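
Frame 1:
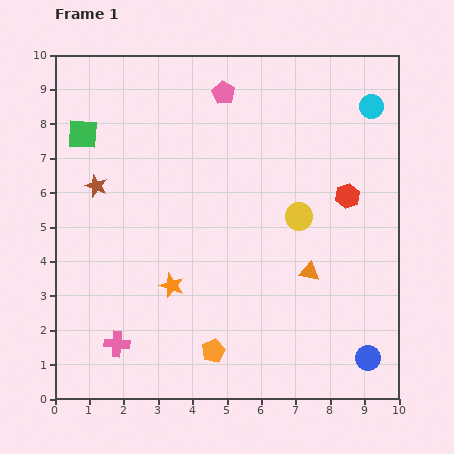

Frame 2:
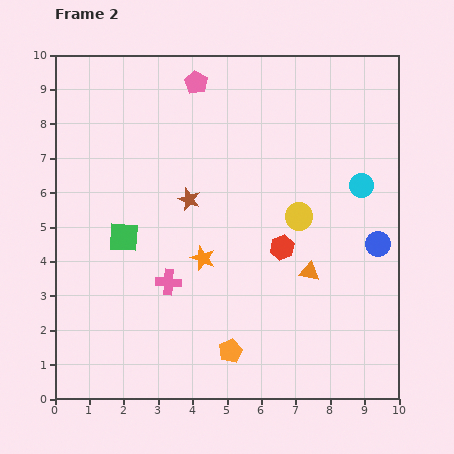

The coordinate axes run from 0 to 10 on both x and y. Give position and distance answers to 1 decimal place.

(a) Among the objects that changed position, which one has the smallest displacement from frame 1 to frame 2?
the orange pentagon

(moved 0.5)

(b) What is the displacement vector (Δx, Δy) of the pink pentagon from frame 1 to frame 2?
(-0.8, 0.3)

The pink pentagon was at (4.9, 8.9) in frame 1 and (4.1, 9.2) in frame 2.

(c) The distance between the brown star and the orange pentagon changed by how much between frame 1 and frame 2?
-1.3

Distance in frame 1: 5.9. Distance in frame 2: 4.6.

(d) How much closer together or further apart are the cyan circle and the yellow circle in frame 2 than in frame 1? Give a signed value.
-1.8

Distance in frame 1: 3.8. Distance in frame 2: 2.0.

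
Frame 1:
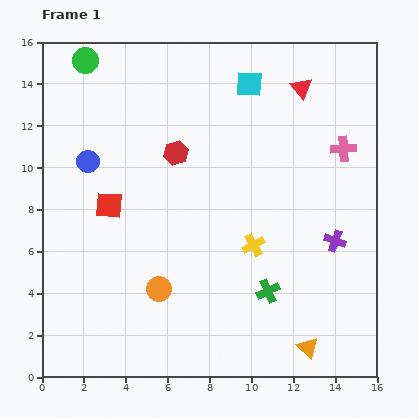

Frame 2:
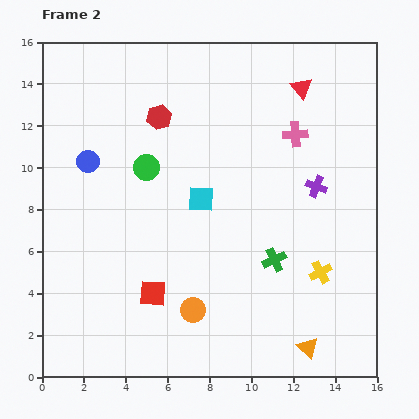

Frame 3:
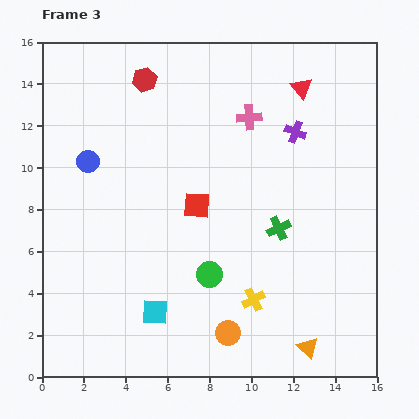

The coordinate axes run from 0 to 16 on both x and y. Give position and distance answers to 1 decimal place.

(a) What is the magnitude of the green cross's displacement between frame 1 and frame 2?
1.5

The green cross moved from (10.8, 4.1) to (11.1, 5.6), a distance of √(0.3² + 1.5²) ≈ 1.5.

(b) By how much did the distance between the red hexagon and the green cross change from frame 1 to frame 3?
+1.7

Distance in frame 1: 7.9. Distance in frame 3: 9.6.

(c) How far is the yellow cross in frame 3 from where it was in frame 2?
3.5

The yellow cross moved from (13.3, 5.0) to (10.1, 3.7), a distance of √(3.2² + 1.3²) ≈ 3.5.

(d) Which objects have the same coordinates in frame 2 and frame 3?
the orange triangle, the blue circle, the red triangle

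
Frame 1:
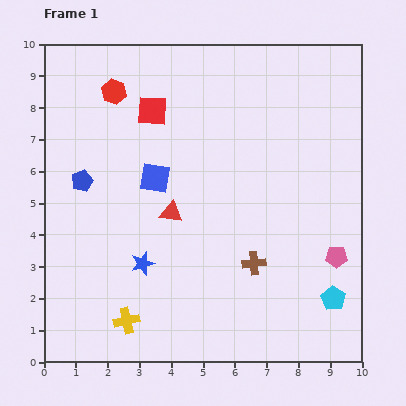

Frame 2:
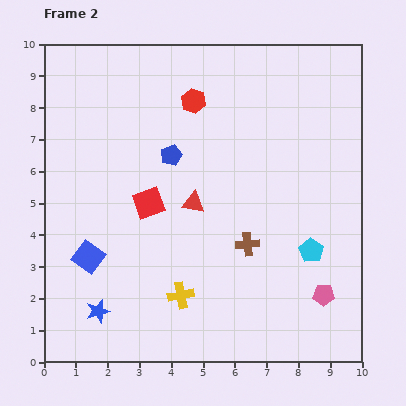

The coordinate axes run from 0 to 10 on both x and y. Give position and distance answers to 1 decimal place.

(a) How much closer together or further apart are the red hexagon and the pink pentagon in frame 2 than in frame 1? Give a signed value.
-1.4

Distance in frame 1: 8.7. Distance in frame 2: 7.3.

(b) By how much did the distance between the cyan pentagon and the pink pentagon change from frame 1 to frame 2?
+0.2

Distance in frame 1: 1.3. Distance in frame 2: 1.5.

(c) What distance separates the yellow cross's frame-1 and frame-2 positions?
1.9

The yellow cross moved from (2.6, 1.3) to (4.3, 2.1), a distance of √(1.7² + 0.8²) ≈ 1.9.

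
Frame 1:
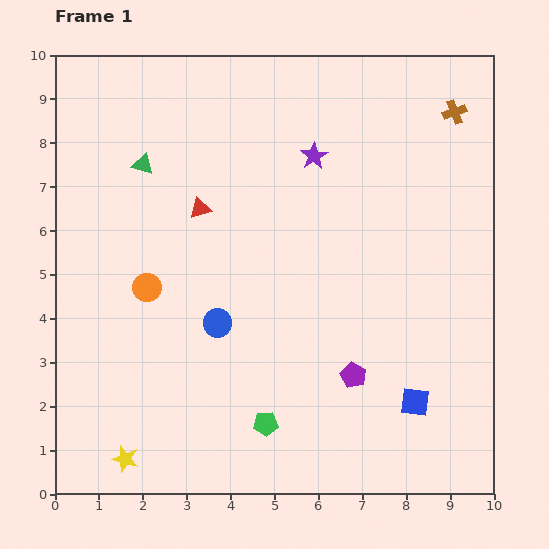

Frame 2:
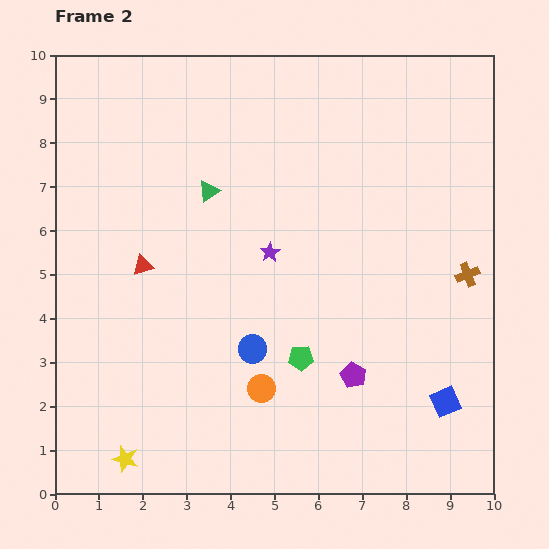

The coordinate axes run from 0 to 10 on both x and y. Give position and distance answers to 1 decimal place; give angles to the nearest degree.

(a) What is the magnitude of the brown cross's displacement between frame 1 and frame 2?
3.7

The brown cross moved from (9.1, 8.7) to (9.4, 5.0), a distance of √(0.3² + 3.7²) ≈ 3.7.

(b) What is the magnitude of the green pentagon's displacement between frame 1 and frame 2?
1.7

The green pentagon moved from (4.8, 1.6) to (5.6, 3.1), a distance of √(0.8² + 1.5²) ≈ 1.7.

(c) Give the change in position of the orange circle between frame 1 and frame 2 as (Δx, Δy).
(2.6, -2.3)

The orange circle was at (2.1, 4.7) in frame 1 and (4.7, 2.4) in frame 2.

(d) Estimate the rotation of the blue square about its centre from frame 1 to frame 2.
32° counter-clockwise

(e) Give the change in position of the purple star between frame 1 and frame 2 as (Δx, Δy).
(-1.0, -2.2)

The purple star was at (5.9, 7.7) in frame 1 and (4.9, 5.5) in frame 2.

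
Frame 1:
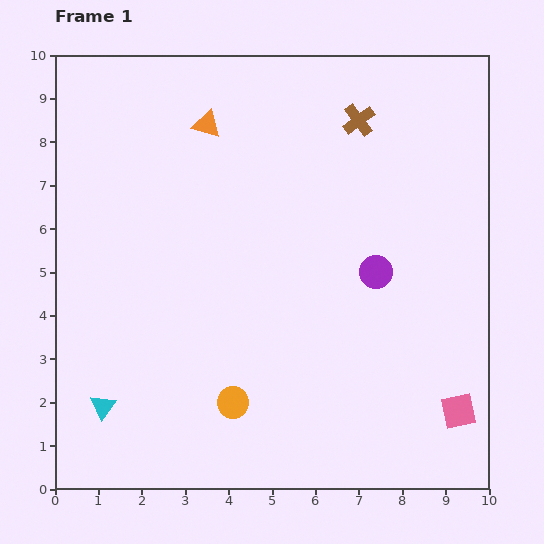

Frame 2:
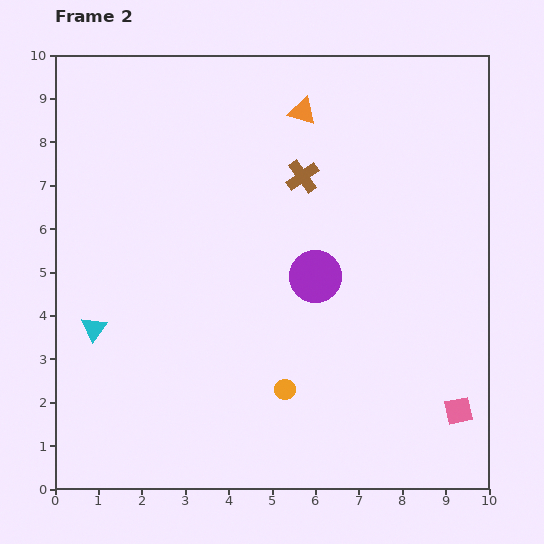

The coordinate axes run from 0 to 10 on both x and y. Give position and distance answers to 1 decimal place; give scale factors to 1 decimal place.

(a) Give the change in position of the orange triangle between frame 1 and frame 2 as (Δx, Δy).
(2.2, 0.3)

The orange triangle was at (3.5, 8.4) in frame 1 and (5.7, 8.7) in frame 2.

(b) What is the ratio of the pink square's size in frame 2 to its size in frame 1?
0.8×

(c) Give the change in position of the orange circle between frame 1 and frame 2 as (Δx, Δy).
(1.2, 0.3)

The orange circle was at (4.1, 2.0) in frame 1 and (5.3, 2.3) in frame 2.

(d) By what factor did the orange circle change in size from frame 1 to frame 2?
0.6×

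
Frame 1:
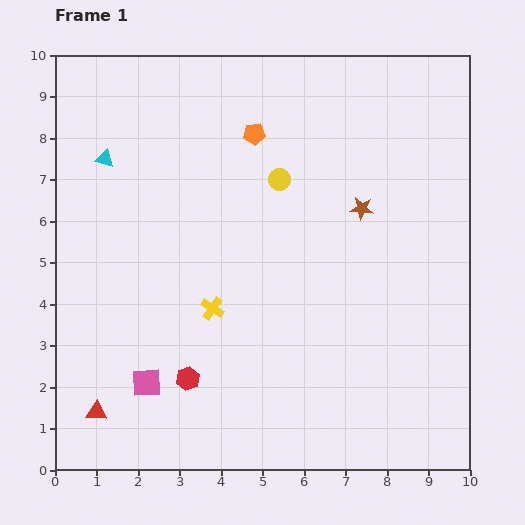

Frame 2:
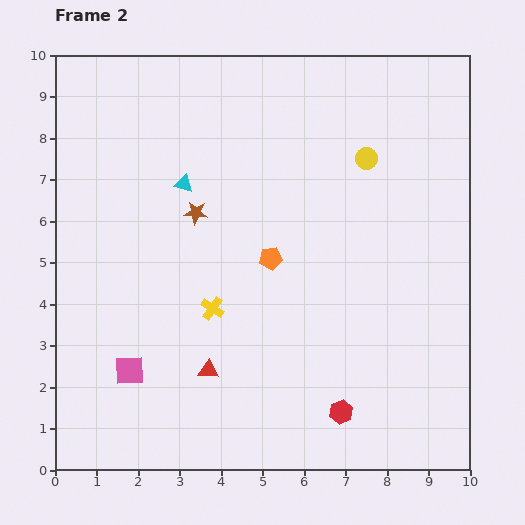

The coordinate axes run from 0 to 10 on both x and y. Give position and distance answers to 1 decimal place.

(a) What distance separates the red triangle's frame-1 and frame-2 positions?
2.9

The red triangle moved from (1.0, 1.4) to (3.7, 2.4), a distance of √(2.7² + 1.0²) ≈ 2.9.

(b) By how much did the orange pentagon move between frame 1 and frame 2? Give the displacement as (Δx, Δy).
(0.4, -3.0)

The orange pentagon was at (4.8, 8.1) in frame 1 and (5.2, 5.1) in frame 2.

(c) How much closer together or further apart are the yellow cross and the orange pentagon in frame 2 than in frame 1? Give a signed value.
-2.5

Distance in frame 1: 4.3. Distance in frame 2: 1.8.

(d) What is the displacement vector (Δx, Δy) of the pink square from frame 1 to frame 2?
(-0.4, 0.3)

The pink square was at (2.2, 2.1) in frame 1 and (1.8, 2.4) in frame 2.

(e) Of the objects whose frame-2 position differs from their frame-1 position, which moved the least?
the pink square

(moved 0.5)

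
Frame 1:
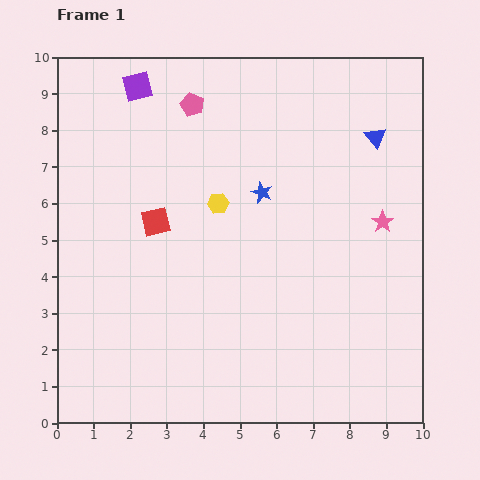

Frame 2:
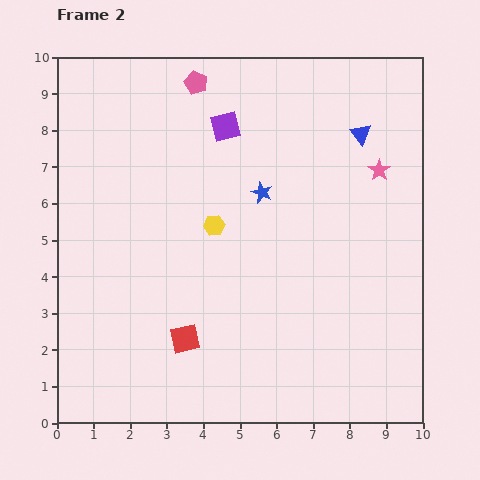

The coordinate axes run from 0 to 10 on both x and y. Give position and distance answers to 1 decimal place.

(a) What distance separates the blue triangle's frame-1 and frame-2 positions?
0.4

The blue triangle moved from (8.7, 7.8) to (8.3, 7.9), a distance of √(0.4² + 0.1²) ≈ 0.4.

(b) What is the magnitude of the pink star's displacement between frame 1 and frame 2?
1.4

The pink star moved from (8.9, 5.5) to (8.8, 6.9), a distance of √(0.1² + 1.4²) ≈ 1.4.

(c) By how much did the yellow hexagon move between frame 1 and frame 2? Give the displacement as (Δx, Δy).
(-0.1, -0.6)

The yellow hexagon was at (4.4, 6.0) in frame 1 and (4.3, 5.4) in frame 2.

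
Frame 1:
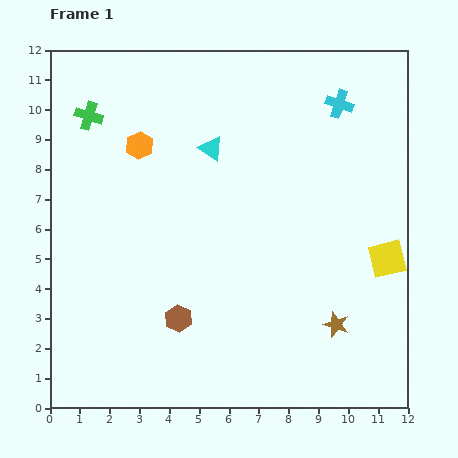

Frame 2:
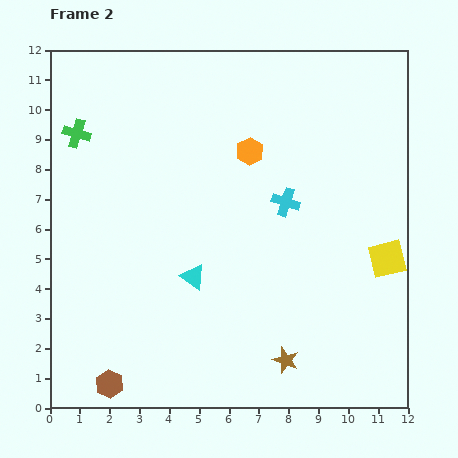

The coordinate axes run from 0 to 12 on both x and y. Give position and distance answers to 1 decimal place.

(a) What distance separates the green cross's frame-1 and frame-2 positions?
0.7

The green cross moved from (1.3, 9.8) to (0.9, 9.2), a distance of √(0.4² + 0.6²) ≈ 0.7.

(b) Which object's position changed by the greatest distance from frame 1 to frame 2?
the cyan triangle

(moved 4.3; next 3.8)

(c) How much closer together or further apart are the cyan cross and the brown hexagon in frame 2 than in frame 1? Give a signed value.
-0.5

Distance in frame 1: 9.0. Distance in frame 2: 8.5.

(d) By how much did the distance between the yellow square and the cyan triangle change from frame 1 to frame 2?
-0.5

Distance in frame 1: 7.0. Distance in frame 2: 6.5.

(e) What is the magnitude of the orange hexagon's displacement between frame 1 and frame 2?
3.7

The orange hexagon moved from (3.0, 8.8) to (6.7, 8.6), a distance of √(3.7² + 0.2²) ≈ 3.7.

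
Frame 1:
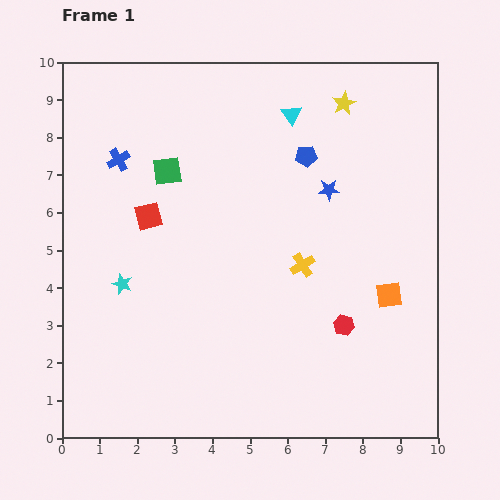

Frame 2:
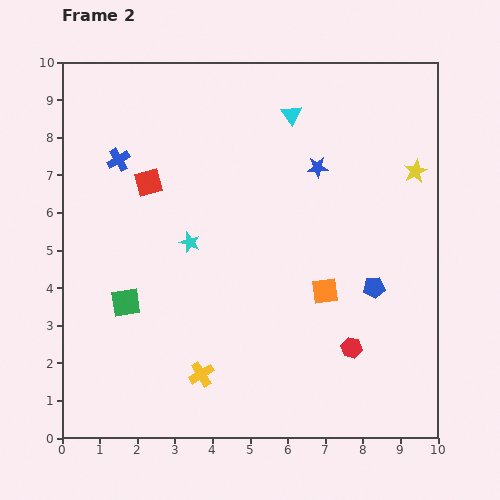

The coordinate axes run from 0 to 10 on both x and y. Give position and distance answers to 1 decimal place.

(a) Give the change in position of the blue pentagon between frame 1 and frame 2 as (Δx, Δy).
(1.8, -3.5)

The blue pentagon was at (6.5, 7.5) in frame 1 and (8.3, 4.0) in frame 2.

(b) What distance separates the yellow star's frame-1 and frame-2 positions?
2.6

The yellow star moved from (7.5, 8.9) to (9.4, 7.1), a distance of √(1.9² + 1.8²) ≈ 2.6.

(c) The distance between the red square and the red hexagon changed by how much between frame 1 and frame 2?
+1.0

Distance in frame 1: 6.0. Distance in frame 2: 7.0.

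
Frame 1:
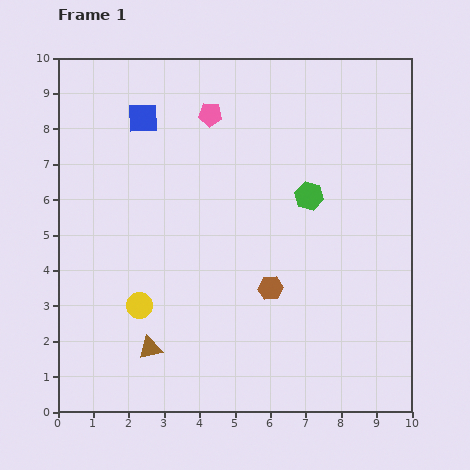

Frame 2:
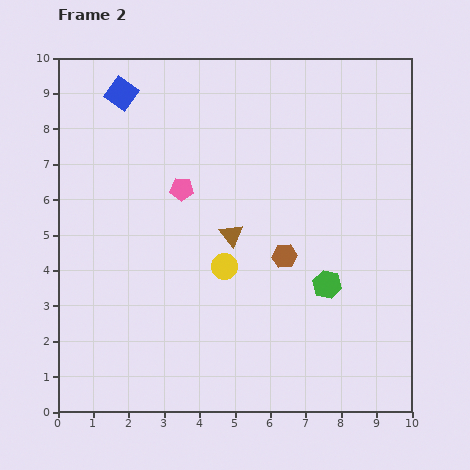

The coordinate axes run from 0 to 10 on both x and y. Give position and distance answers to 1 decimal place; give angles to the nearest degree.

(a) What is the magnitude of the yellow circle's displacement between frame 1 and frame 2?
2.6

The yellow circle moved from (2.3, 3.0) to (4.7, 4.1), a distance of √(2.4² + 1.1²) ≈ 2.6.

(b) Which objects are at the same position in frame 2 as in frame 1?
none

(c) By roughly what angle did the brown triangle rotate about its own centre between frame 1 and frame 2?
52° counter-clockwise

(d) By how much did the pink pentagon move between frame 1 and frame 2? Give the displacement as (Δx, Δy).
(-0.8, -2.1)

The pink pentagon was at (4.3, 8.4) in frame 1 and (3.5, 6.3) in frame 2.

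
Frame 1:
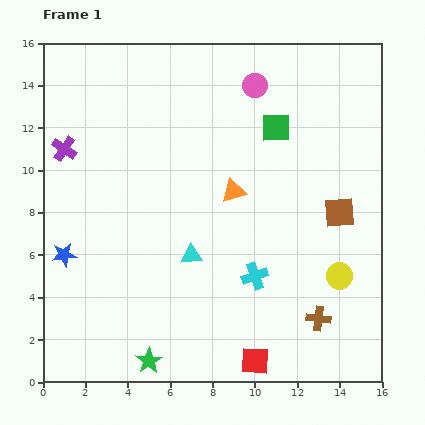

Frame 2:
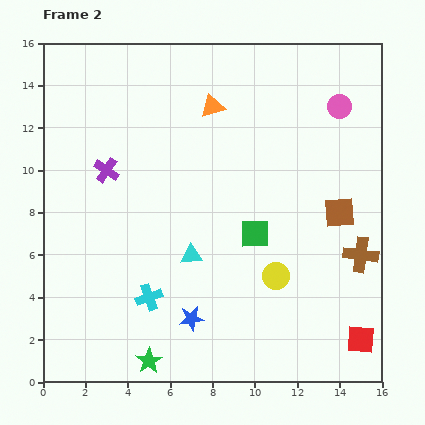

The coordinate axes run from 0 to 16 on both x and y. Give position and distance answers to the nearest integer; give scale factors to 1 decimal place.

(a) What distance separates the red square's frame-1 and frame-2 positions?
5

The red square moved from (10, 1) to (15, 2), a distance of √(5² + 1²) ≈ 5.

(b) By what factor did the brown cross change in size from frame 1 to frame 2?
1.4×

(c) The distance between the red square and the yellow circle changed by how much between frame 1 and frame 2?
-1

Distance in frame 1: 6. Distance in frame 2: 5.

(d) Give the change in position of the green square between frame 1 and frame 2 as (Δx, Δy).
(-1, -5)

The green square was at (11, 12) in frame 1 and (10, 7) in frame 2.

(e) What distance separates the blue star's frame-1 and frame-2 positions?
7

The blue star moved from (1, 6) to (7, 3), a distance of √(6² + 3²) ≈ 7.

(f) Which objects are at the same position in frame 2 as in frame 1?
the green star, the cyan triangle, the brown square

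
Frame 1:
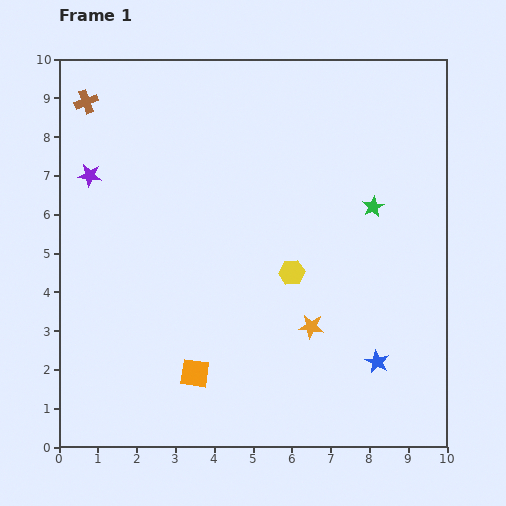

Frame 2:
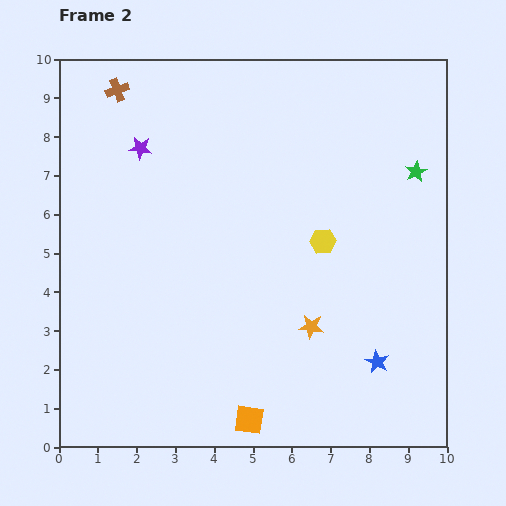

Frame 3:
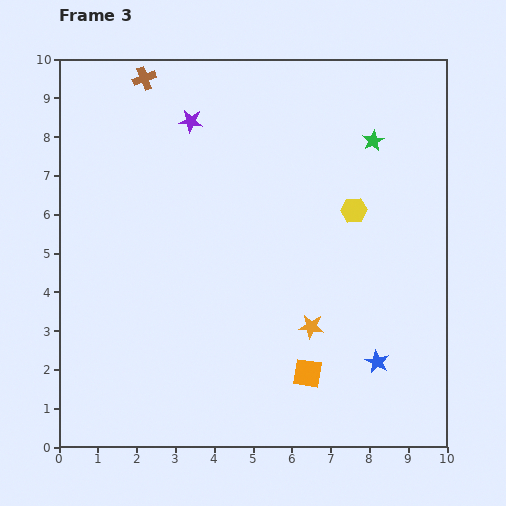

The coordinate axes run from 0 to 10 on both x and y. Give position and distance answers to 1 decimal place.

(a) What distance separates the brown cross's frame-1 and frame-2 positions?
0.9

The brown cross moved from (0.7, 8.9) to (1.5, 9.2), a distance of √(0.8² + 0.3²) ≈ 0.9.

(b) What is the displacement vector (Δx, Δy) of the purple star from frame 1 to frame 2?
(1.3, 0.7)

The purple star was at (0.8, 7.0) in frame 1 and (2.1, 7.7) in frame 2.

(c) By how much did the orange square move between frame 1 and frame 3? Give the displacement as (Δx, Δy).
(2.9, 0.0)

The orange square was at (3.5, 1.9) in frame 1 and (6.4, 1.9) in frame 3.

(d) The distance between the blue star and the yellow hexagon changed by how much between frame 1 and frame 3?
+0.7

Distance in frame 1: 3.2. Distance in frame 3: 3.9.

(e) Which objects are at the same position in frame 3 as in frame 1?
the orange star, the blue star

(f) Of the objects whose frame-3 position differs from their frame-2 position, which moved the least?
the brown cross

(moved 0.8)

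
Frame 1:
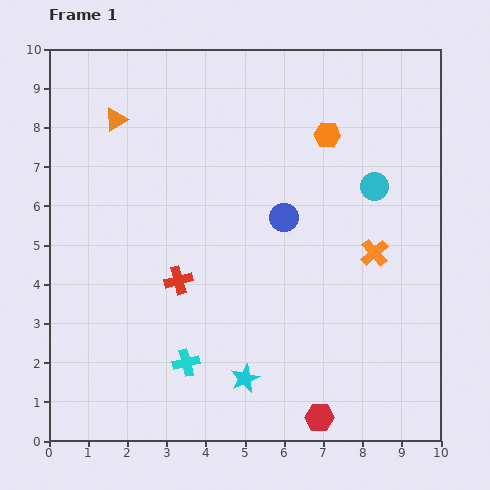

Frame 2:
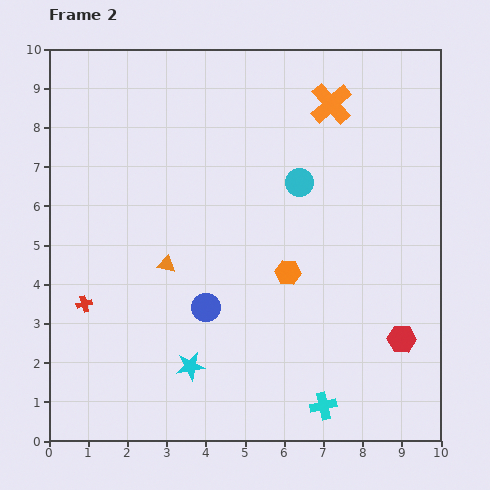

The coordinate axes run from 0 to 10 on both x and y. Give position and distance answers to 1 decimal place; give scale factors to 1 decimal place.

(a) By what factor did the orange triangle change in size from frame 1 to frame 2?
0.7×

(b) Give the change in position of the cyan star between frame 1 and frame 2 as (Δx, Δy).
(-1.4, 0.3)

The cyan star was at (5.0, 1.6) in frame 1 and (3.6, 1.9) in frame 2.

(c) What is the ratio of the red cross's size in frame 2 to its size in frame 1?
0.6×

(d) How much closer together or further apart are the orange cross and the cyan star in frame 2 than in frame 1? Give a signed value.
+3.0

Distance in frame 1: 4.6. Distance in frame 2: 7.6.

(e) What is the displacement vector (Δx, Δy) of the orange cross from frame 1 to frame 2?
(-1.1, 3.8)

The orange cross was at (8.3, 4.8) in frame 1 and (7.2, 8.6) in frame 2.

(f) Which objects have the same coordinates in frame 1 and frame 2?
none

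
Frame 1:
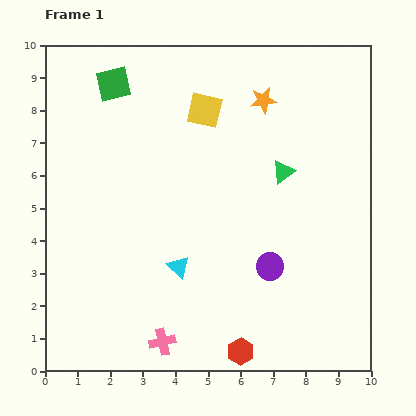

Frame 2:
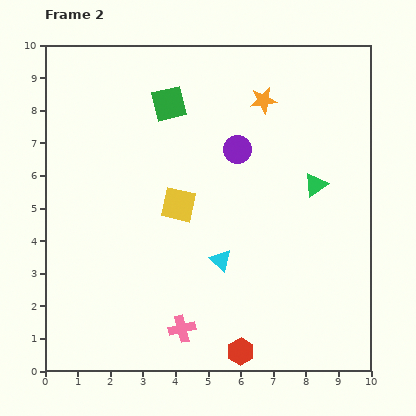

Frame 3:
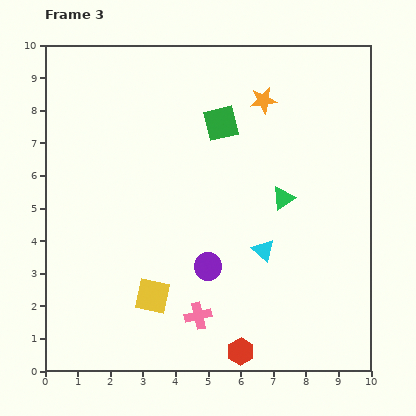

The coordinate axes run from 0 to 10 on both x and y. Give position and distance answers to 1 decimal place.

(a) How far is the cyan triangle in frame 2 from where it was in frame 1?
1.3

The cyan triangle moved from (4.1, 3.2) to (5.4, 3.4), a distance of √(1.3² + 0.2²) ≈ 1.3.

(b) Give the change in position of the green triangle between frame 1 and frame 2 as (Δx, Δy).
(1.0, -0.4)

The green triangle was at (7.3, 6.1) in frame 1 and (8.3, 5.7) in frame 2.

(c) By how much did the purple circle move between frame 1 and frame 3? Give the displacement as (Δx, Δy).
(-1.9, 0.0)

The purple circle was at (6.9, 3.2) in frame 1 and (5.0, 3.2) in frame 3.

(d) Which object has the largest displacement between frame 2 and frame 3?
the purple circle

(moved 3.7; next 2.9)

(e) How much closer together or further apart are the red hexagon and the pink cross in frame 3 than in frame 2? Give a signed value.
-0.2

Distance in frame 2: 1.9. Distance in frame 3: 1.7.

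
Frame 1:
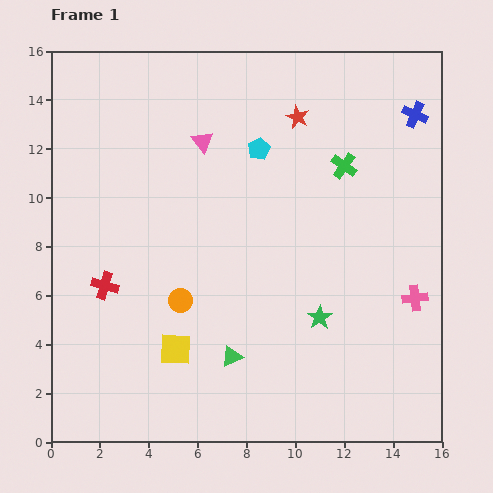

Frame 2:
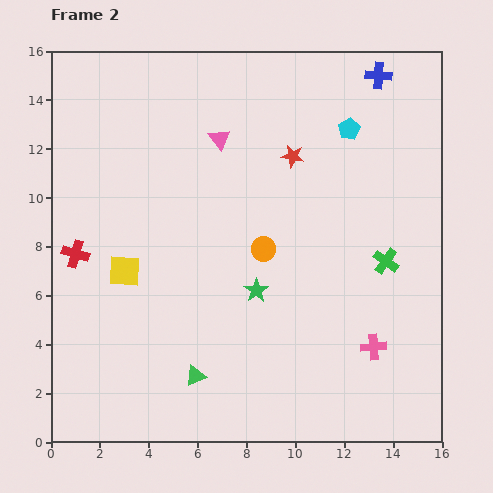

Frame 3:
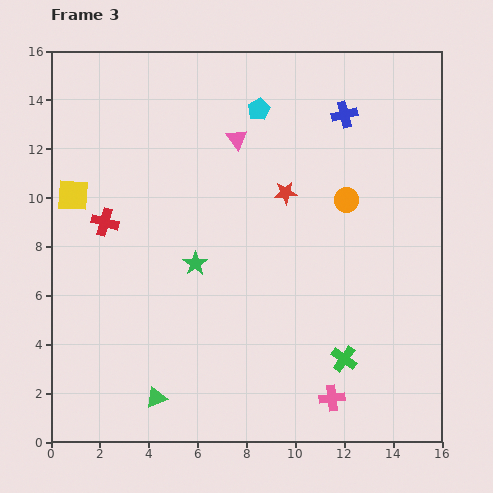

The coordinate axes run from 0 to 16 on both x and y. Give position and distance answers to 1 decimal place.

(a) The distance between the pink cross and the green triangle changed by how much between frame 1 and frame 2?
-0.5

Distance in frame 1: 7.9. Distance in frame 2: 7.4.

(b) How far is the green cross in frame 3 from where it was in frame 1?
7.9

The green cross moved from (12.0, 11.3) to (12.0, 3.4), a distance of √(0.0² + 7.9²) ≈ 7.9.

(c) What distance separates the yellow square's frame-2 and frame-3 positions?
3.7

The yellow square moved from (3.0, 7.0) to (0.9, 10.1), a distance of √(2.1² + 3.1²) ≈ 3.7.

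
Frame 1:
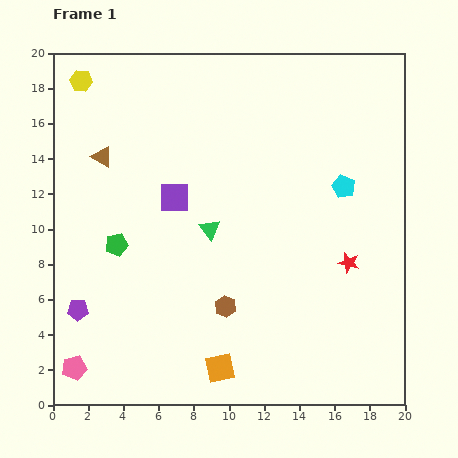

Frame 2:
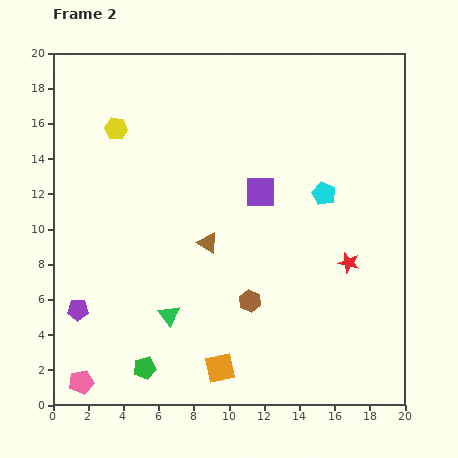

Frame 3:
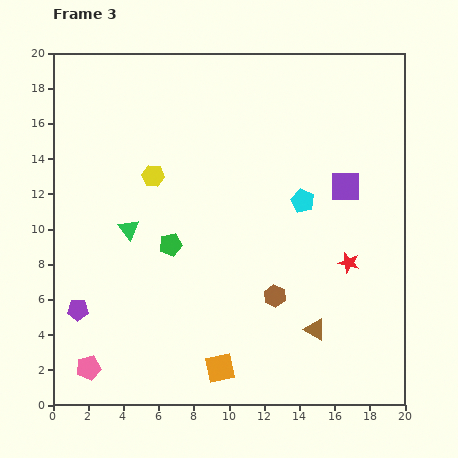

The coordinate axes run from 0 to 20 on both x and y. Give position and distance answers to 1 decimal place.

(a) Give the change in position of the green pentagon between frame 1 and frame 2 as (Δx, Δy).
(1.6, -7.0)

The green pentagon was at (3.6, 9.1) in frame 1 and (5.2, 2.1) in frame 2.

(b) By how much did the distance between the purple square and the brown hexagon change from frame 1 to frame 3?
+0.6

Distance in frame 1: 6.8. Distance in frame 3: 7.4.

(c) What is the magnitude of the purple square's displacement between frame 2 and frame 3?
4.8

The purple square moved from (11.8, 12.1) to (16.6, 12.4), a distance of √(4.8² + 0.3²) ≈ 4.8.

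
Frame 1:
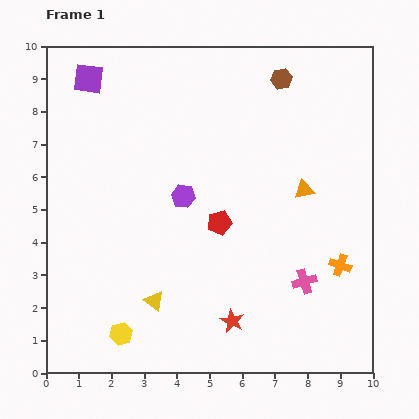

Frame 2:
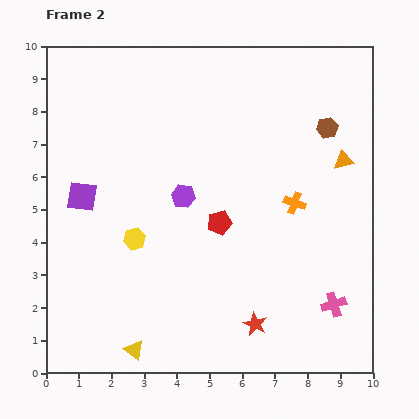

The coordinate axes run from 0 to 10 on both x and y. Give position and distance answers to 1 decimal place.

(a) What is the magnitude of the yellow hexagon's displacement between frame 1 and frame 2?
2.9

The yellow hexagon moved from (2.3, 1.2) to (2.7, 4.1), a distance of √(0.4² + 2.9²) ≈ 2.9.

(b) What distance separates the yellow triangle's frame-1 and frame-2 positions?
1.6

The yellow triangle moved from (3.3, 2.2) to (2.7, 0.7), a distance of √(0.6² + 1.5²) ≈ 1.6.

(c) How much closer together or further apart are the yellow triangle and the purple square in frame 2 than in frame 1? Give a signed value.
-2.1

Distance in frame 1: 7.1. Distance in frame 2: 5.0.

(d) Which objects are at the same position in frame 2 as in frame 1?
the purple hexagon, the red pentagon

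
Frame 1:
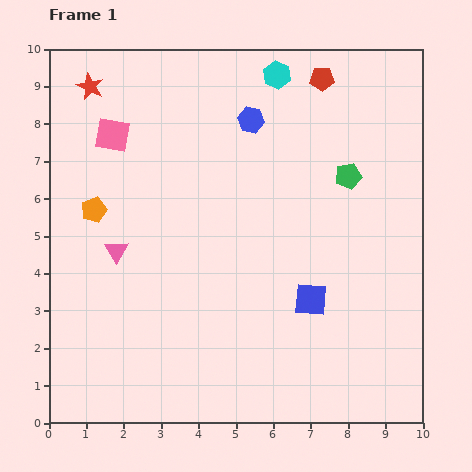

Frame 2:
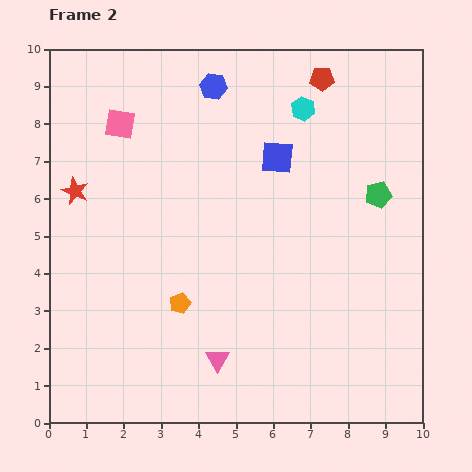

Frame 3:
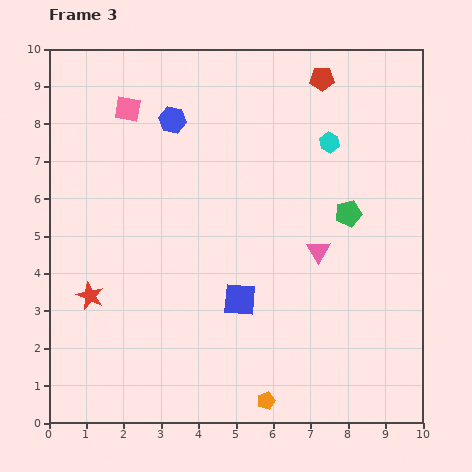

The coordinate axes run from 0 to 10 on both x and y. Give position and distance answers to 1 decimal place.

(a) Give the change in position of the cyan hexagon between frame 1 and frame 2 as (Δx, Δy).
(0.7, -0.9)

The cyan hexagon was at (6.1, 9.3) in frame 1 and (6.8, 8.4) in frame 2.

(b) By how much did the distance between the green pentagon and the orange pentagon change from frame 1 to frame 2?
-0.9

Distance in frame 1: 6.9. Distance in frame 2: 6.0.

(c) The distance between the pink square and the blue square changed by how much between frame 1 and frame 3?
-1.0

Distance in frame 1: 6.9. Distance in frame 3: 5.9.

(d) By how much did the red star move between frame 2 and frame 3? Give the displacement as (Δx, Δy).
(0.4, -2.8)

The red star was at (0.7, 6.2) in frame 2 and (1.1, 3.4) in frame 3.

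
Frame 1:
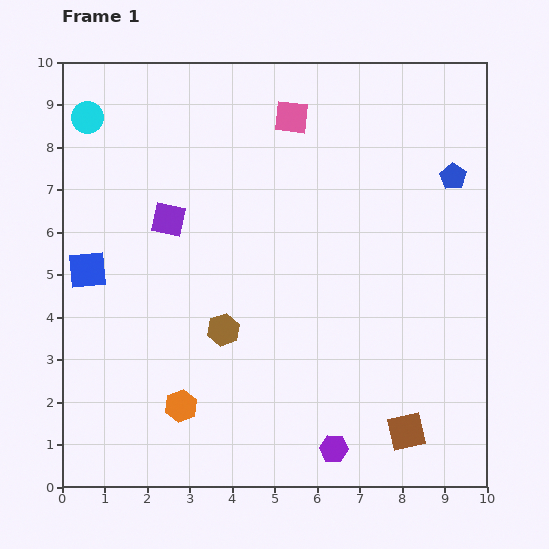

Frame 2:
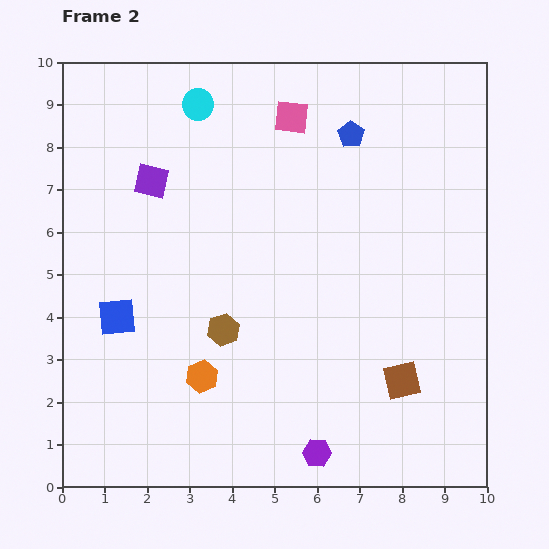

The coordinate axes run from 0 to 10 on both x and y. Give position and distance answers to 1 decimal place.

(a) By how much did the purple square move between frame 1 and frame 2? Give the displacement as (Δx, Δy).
(-0.4, 0.9)

The purple square was at (2.5, 6.3) in frame 1 and (2.1, 7.2) in frame 2.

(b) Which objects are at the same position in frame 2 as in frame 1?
the pink square, the brown hexagon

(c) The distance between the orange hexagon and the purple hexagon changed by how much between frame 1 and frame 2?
-0.5

Distance in frame 1: 3.7. Distance in frame 2: 3.2.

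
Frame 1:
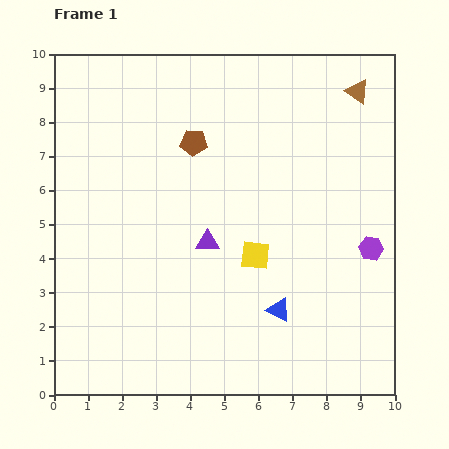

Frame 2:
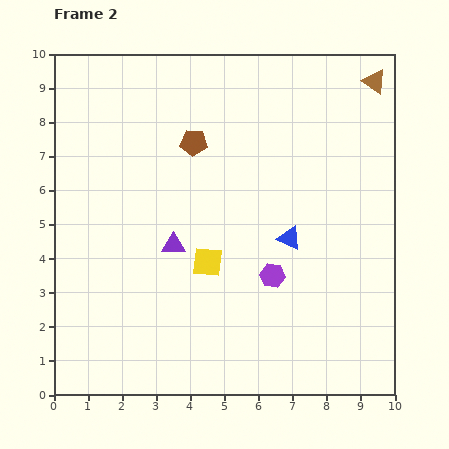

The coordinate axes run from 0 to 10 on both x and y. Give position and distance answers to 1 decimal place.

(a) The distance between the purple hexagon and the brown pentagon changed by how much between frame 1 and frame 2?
-1.6

Distance in frame 1: 6.1. Distance in frame 2: 4.5.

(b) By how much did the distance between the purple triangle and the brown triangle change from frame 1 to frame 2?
+1.4

Distance in frame 1: 6.2. Distance in frame 2: 7.6.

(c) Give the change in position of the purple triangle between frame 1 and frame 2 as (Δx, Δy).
(-1.0, -0.1)

The purple triangle was at (4.5, 4.5) in frame 1 and (3.5, 4.4) in frame 2.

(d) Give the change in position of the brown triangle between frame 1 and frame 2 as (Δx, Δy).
(0.5, 0.3)

The brown triangle was at (8.9, 8.9) in frame 1 and (9.4, 9.2) in frame 2.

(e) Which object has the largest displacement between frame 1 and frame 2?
the purple hexagon

(moved 3.0; next 2.1)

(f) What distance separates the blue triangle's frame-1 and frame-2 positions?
2.1

The blue triangle moved from (6.6, 2.5) to (6.9, 4.6), a distance of √(0.3² + 2.1²) ≈ 2.1.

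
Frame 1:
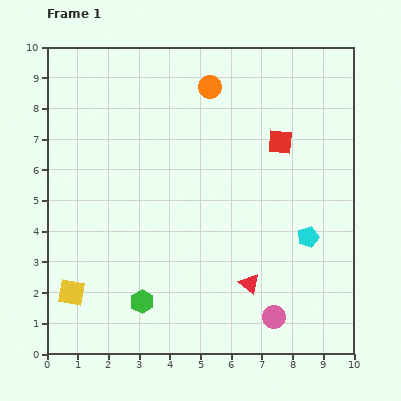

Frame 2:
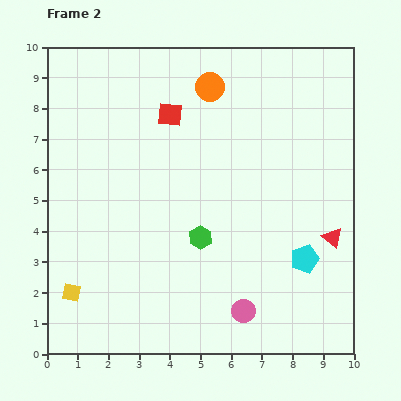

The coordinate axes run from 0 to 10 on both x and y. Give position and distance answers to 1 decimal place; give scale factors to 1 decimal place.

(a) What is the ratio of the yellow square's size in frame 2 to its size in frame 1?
0.7×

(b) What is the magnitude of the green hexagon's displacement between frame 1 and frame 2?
2.8

The green hexagon moved from (3.1, 1.7) to (5.0, 3.8), a distance of √(1.9² + 2.1²) ≈ 2.8.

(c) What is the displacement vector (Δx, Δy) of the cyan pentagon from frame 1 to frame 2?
(-0.1, -0.7)

The cyan pentagon was at (8.5, 3.8) in frame 1 and (8.4, 3.1) in frame 2.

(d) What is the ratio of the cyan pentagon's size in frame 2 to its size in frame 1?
1.4×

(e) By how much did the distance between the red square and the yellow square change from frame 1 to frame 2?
-1.8

Distance in frame 1: 8.4. Distance in frame 2: 6.6.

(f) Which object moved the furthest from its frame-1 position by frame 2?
the red square

(moved 3.7; next 3.1)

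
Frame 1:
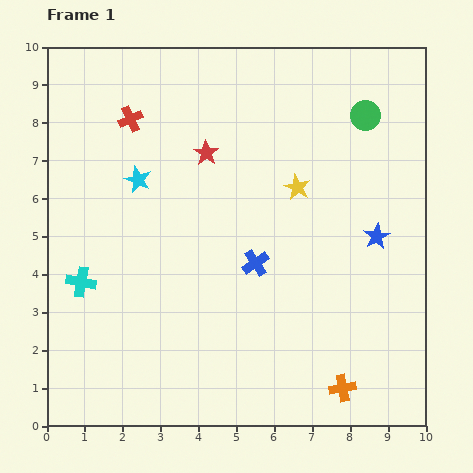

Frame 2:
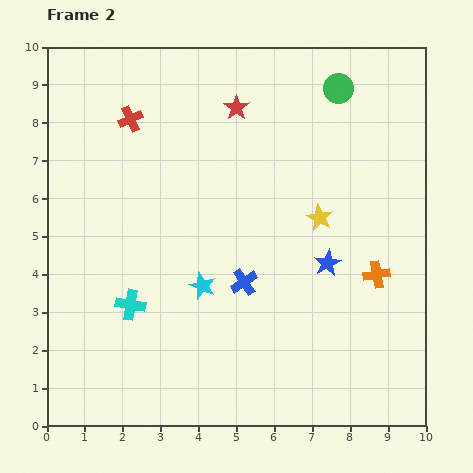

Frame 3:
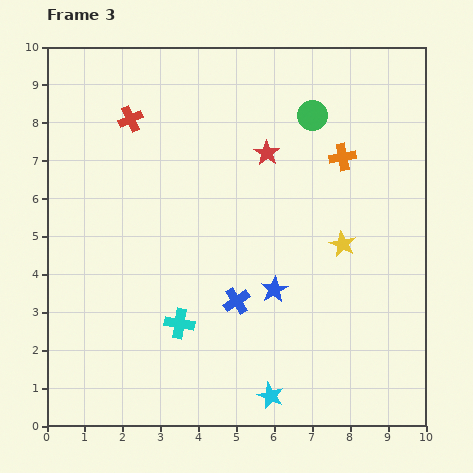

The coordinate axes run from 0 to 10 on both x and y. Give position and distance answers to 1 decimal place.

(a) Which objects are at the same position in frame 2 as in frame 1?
the red cross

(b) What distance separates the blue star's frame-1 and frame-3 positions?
3.0

The blue star moved from (8.7, 5.0) to (6.0, 3.6), a distance of √(2.7² + 1.4²) ≈ 3.0.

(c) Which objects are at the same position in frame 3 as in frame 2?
the red cross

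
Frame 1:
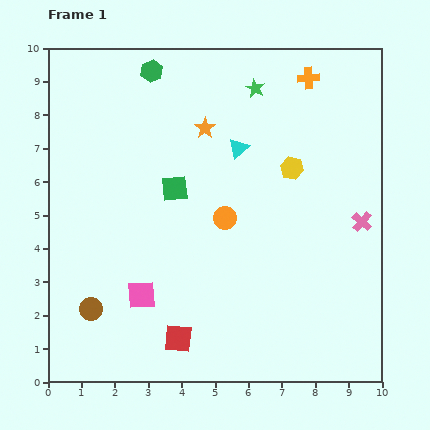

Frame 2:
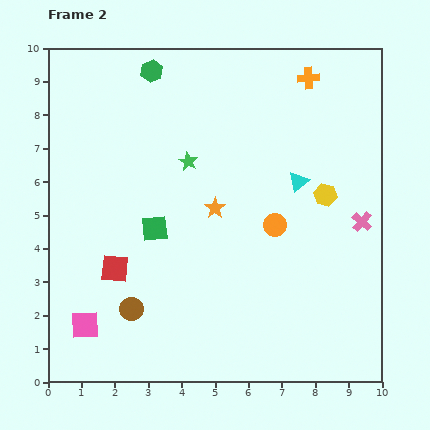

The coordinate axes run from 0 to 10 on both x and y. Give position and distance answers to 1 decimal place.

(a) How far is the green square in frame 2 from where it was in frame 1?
1.3

The green square moved from (3.8, 5.8) to (3.2, 4.6), a distance of √(0.6² + 1.2²) ≈ 1.3.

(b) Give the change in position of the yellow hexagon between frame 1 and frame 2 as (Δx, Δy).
(1.0, -0.8)

The yellow hexagon was at (7.3, 6.4) in frame 1 and (8.3, 5.6) in frame 2.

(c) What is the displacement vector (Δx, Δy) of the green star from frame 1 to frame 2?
(-2.0, -2.2)

The green star was at (6.2, 8.8) in frame 1 and (4.2, 6.6) in frame 2.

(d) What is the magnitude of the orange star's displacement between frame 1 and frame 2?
2.4

The orange star moved from (4.7, 7.6) to (5.0, 5.2), a distance of √(0.3² + 2.4²) ≈ 2.4.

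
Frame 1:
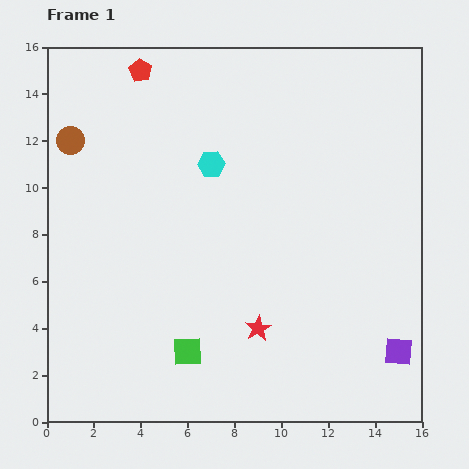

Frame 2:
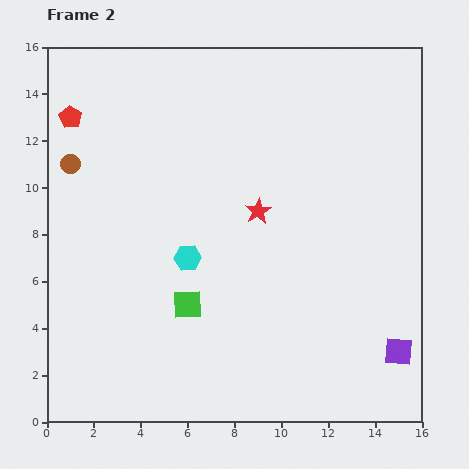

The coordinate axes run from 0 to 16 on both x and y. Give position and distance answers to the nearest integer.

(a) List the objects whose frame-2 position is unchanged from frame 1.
the purple square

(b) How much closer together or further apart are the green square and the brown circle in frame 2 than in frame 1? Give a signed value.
-2

Distance in frame 1: 10. Distance in frame 2: 8.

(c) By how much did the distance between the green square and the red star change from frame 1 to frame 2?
+2

Distance in frame 1: 3. Distance in frame 2: 5.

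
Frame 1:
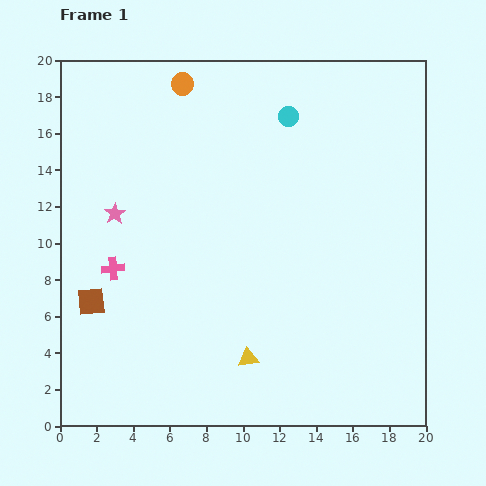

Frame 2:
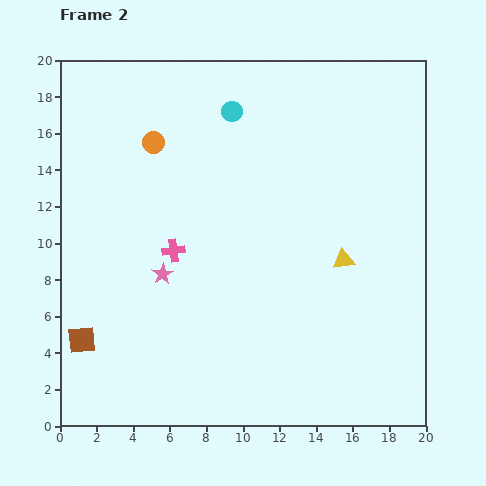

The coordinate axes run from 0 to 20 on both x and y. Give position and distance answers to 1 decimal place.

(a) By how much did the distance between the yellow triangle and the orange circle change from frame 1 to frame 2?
-3.2

Distance in frame 1: 15.4. Distance in frame 2: 12.2.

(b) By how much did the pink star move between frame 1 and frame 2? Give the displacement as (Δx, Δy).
(2.6, -3.3)

The pink star was at (3.0, 11.6) in frame 1 and (5.6, 8.3) in frame 2.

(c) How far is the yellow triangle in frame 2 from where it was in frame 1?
7.5

The yellow triangle moved from (10.3, 3.7) to (15.5, 9.1), a distance of √(5.2² + 5.4²) ≈ 7.5.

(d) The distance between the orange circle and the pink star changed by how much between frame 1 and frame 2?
-0.8

Distance in frame 1: 8.0. Distance in frame 2: 7.2.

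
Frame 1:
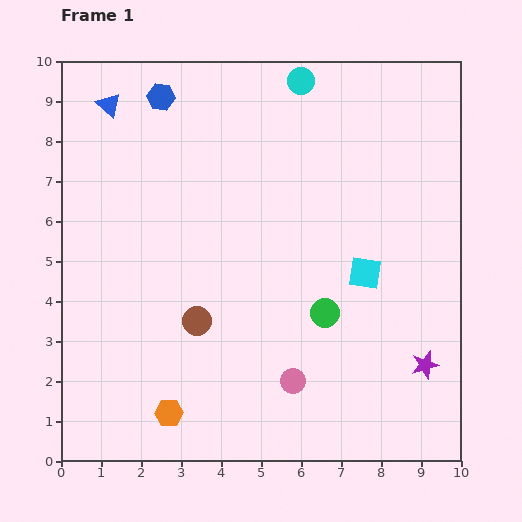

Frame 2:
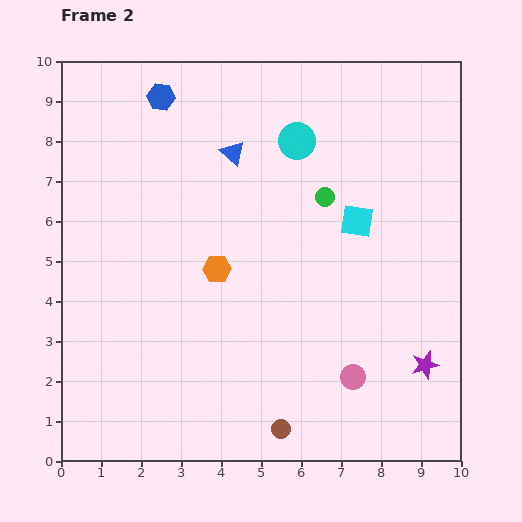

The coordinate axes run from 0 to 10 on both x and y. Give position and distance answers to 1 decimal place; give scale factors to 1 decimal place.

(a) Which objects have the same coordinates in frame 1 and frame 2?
the blue hexagon, the purple star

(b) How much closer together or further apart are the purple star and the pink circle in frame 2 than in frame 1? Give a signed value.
-1.5

Distance in frame 1: 3.3. Distance in frame 2: 1.8.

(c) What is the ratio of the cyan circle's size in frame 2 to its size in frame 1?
1.4×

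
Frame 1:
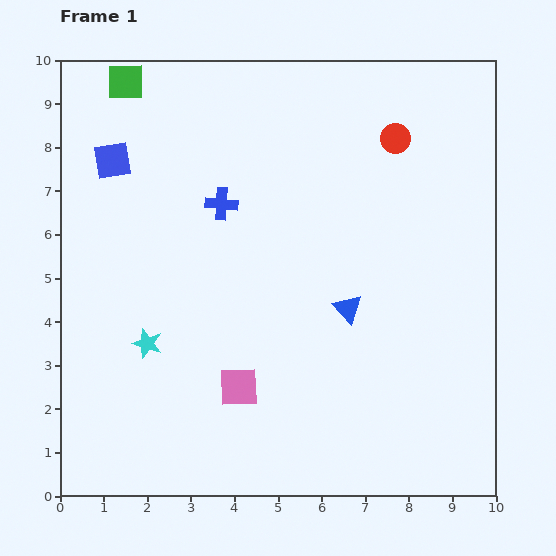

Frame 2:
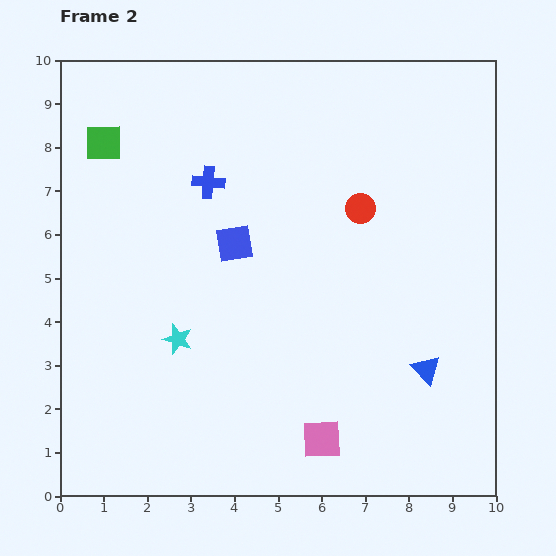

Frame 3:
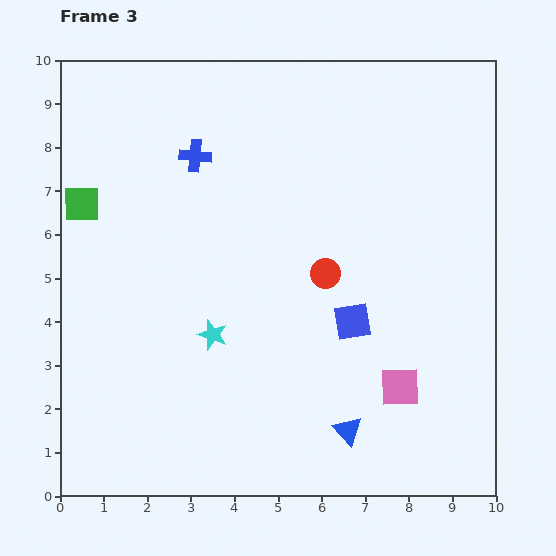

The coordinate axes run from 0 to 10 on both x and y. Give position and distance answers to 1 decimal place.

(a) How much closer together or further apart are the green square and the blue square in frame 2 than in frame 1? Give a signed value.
+2.0

Distance in frame 1: 1.8. Distance in frame 2: 3.8.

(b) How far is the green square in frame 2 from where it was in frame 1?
1.5

The green square moved from (1.5, 9.5) to (1.0, 8.1), a distance of √(0.5² + 1.4²) ≈ 1.5.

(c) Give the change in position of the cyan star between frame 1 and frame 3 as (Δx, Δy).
(1.5, 0.2)

The cyan star was at (2.0, 3.5) in frame 1 and (3.5, 3.7) in frame 3.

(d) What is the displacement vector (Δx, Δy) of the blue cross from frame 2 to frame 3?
(-0.3, 0.6)

The blue cross was at (3.4, 7.2) in frame 2 and (3.1, 7.8) in frame 3.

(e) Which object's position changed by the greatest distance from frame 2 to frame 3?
the blue square

(moved 3.2; next 2.3)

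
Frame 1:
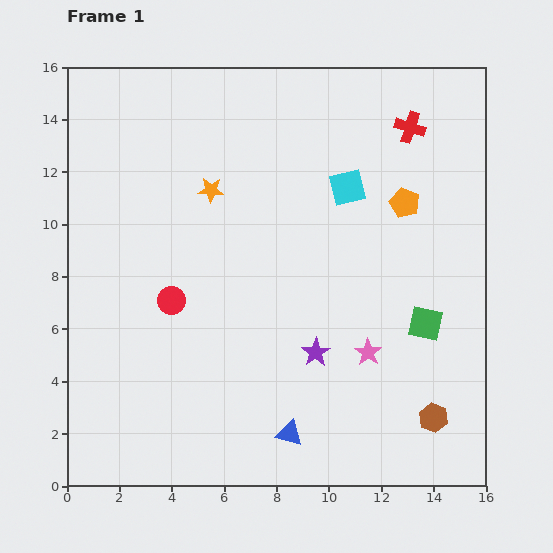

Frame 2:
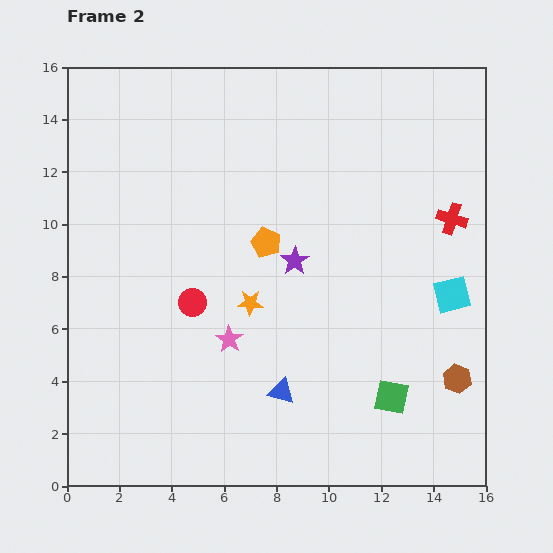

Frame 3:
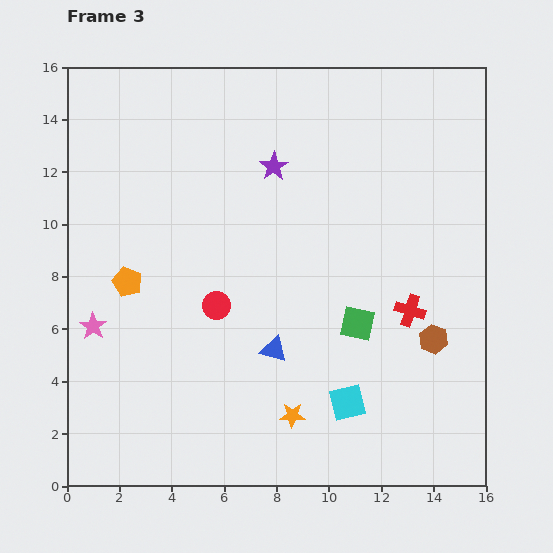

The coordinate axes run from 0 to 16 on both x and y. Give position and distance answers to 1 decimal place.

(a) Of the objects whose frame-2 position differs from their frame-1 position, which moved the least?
the red circle

(moved 0.8)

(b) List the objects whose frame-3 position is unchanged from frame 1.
none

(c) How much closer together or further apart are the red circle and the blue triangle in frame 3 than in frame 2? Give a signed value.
-2.0

Distance in frame 2: 4.8. Distance in frame 3: 2.8.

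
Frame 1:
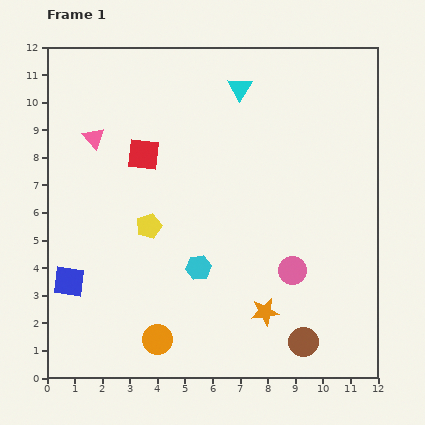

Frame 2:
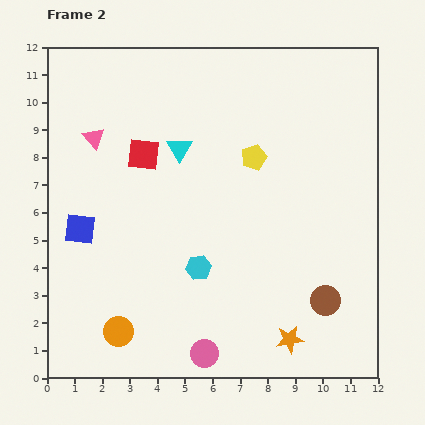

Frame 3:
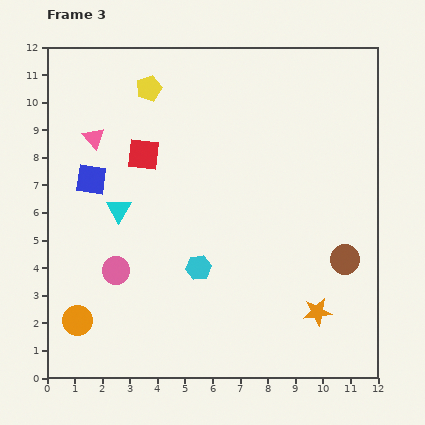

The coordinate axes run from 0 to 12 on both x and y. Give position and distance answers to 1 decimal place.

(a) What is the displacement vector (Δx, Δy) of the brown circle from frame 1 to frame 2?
(0.8, 1.5)

The brown circle was at (9.3, 1.3) in frame 1 and (10.1, 2.8) in frame 2.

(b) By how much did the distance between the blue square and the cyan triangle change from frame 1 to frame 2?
-4.8

Distance in frame 1: 9.4. Distance in frame 2: 4.6.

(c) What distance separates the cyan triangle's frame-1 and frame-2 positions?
3.1

The cyan triangle moved from (7.0, 10.5) to (4.8, 8.3), a distance of √(2.2² + 2.2²) ≈ 3.1.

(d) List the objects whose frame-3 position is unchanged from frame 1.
the red square, the cyan hexagon, the pink triangle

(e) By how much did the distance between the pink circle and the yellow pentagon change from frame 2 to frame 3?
-0.6

Distance in frame 2: 7.3. Distance in frame 3: 6.7.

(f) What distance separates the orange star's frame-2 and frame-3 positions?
1.4

The orange star moved from (8.8, 1.4) to (9.8, 2.4), a distance of √(1.0² + 1.0²) ≈ 1.4.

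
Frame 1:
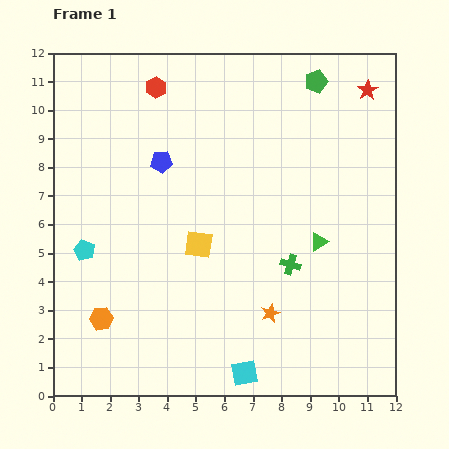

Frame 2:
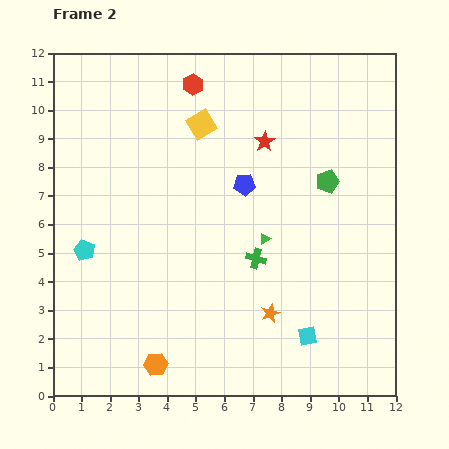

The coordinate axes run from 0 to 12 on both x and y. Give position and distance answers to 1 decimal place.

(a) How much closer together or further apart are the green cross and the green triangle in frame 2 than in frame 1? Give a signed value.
-0.5

Distance in frame 1: 1.3. Distance in frame 2: 0.8.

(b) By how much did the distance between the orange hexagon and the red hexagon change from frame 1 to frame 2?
+1.6

Distance in frame 1: 8.3. Distance in frame 2: 9.9.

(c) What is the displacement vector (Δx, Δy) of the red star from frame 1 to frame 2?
(-3.6, -1.8)

The red star was at (11.0, 10.7) in frame 1 and (7.4, 8.9) in frame 2.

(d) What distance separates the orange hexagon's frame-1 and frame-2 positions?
2.5

The orange hexagon moved from (1.7, 2.7) to (3.6, 1.1), a distance of √(1.9² + 1.6²) ≈ 2.5.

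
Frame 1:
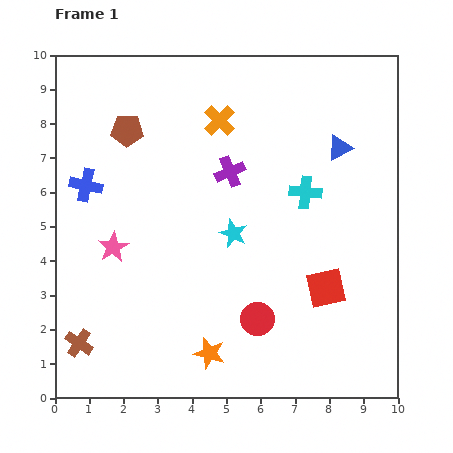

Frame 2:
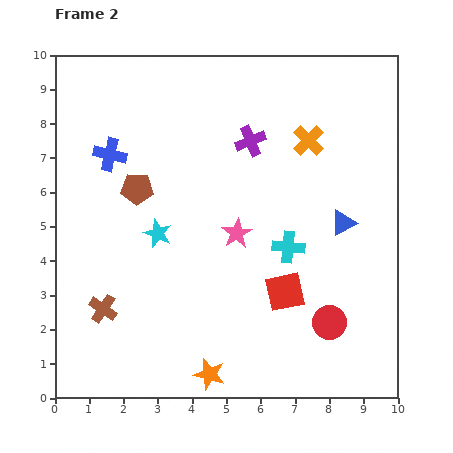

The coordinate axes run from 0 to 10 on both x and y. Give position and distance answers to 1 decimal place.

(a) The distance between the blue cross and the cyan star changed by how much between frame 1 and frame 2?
-1.8

Distance in frame 1: 4.5. Distance in frame 2: 2.7.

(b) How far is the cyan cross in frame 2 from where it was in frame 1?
1.7

The cyan cross moved from (7.3, 6.0) to (6.8, 4.4), a distance of √(0.5² + 1.6²) ≈ 1.7.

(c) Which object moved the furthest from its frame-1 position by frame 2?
the pink star

(moved 3.6; next 2.7)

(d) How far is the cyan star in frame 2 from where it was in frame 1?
2.2

The cyan star moved from (5.2, 4.8) to (3.0, 4.8), a distance of √(2.2² + 0.0²) ≈ 2.2.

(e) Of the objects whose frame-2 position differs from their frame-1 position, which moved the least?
the orange star

(moved 0.6)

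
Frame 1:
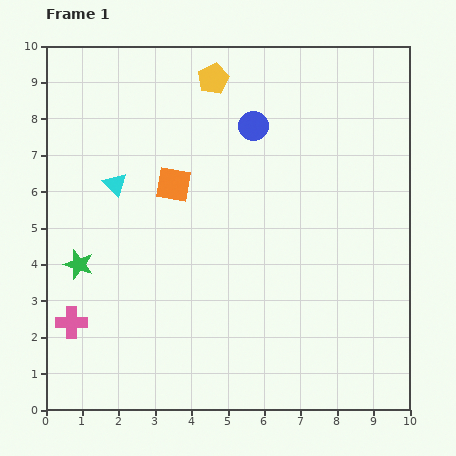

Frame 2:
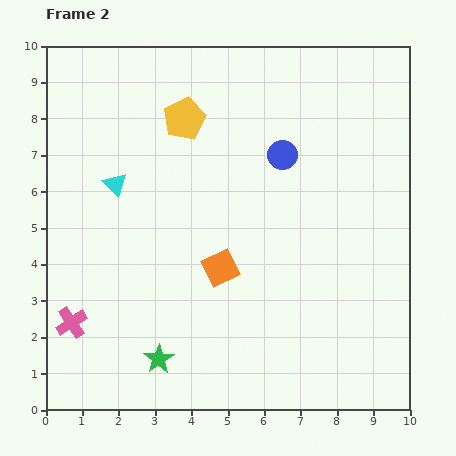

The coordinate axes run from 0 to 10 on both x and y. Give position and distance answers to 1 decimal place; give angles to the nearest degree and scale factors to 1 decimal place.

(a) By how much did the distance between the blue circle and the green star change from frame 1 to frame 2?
+0.5

Distance in frame 1: 6.1. Distance in frame 2: 6.6.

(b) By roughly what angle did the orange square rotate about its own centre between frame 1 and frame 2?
36° counter-clockwise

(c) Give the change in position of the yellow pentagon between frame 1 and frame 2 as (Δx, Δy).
(-0.8, -1.1)

The yellow pentagon was at (4.6, 9.1) in frame 1 and (3.8, 8.0) in frame 2.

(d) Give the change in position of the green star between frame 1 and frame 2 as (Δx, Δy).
(2.2, -2.6)

The green star was at (0.9, 4.0) in frame 1 and (3.1, 1.4) in frame 2.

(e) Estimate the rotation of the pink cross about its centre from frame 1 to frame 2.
32° counter-clockwise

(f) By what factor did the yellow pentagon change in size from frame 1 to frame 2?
1.4×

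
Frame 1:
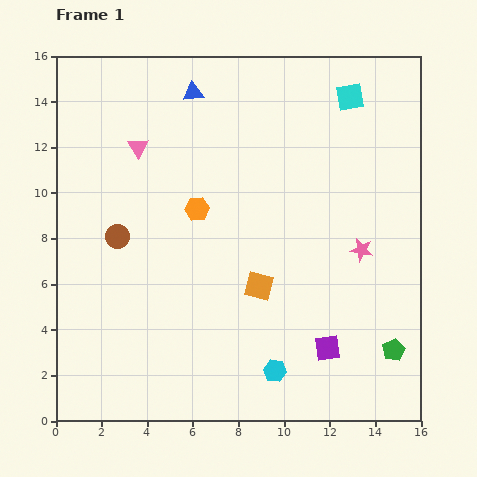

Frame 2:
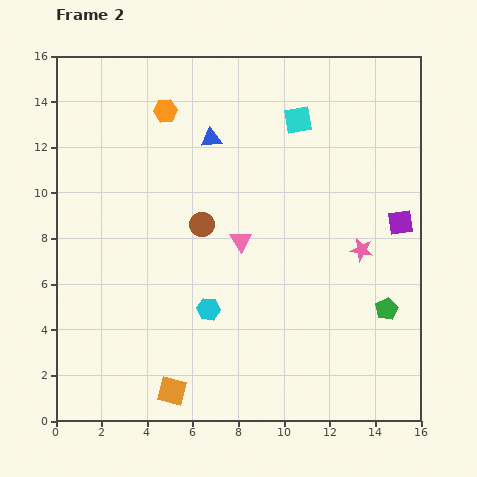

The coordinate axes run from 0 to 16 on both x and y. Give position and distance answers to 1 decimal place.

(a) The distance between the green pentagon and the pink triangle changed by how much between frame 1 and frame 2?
-7.2

Distance in frame 1: 14.3. Distance in frame 2: 7.1.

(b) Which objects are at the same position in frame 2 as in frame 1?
the pink star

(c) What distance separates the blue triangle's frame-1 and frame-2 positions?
2.2

The blue triangle moved from (6.0, 14.4) to (6.8, 12.4), a distance of √(0.8² + 2.0²) ≈ 2.2.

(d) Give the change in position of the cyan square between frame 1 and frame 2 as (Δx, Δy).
(-2.3, -1.0)

The cyan square was at (12.9, 14.2) in frame 1 and (10.6, 13.2) in frame 2.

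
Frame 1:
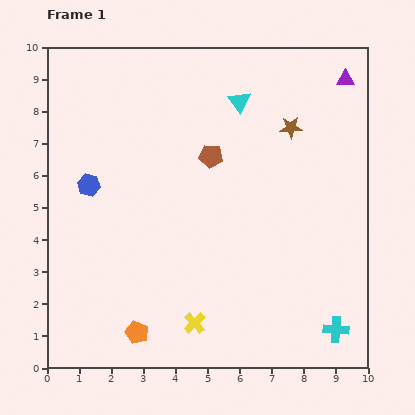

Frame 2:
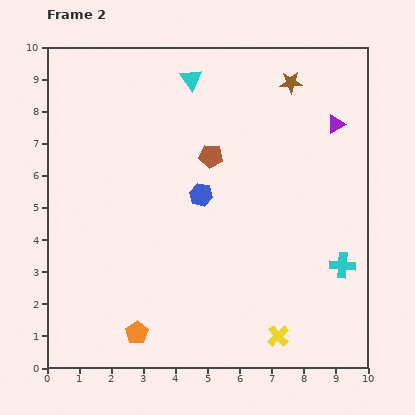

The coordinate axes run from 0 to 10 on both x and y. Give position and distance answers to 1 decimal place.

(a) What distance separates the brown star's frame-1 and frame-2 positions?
1.4

The brown star moved from (7.6, 7.5) to (7.6, 8.9), a distance of √(0.0² + 1.4²) ≈ 1.4.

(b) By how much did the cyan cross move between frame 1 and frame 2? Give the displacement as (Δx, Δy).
(0.2, 2.0)

The cyan cross was at (9.0, 1.2) in frame 1 and (9.2, 3.2) in frame 2.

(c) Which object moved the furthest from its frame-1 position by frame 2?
the blue hexagon

(moved 3.5; next 2.6)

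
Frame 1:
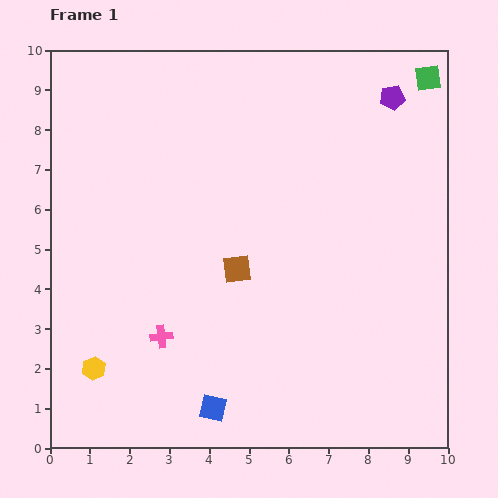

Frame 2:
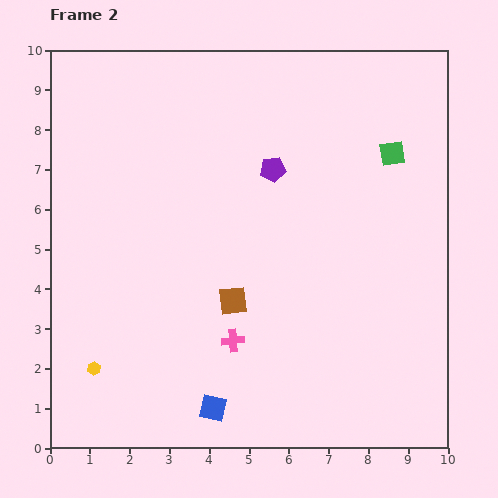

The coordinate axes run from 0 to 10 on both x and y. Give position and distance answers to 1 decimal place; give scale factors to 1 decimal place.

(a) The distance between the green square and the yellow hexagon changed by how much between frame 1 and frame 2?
-1.9

Distance in frame 1: 11.1. Distance in frame 2: 9.2.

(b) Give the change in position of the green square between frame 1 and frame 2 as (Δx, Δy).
(-0.9, -1.9)

The green square was at (9.5, 9.3) in frame 1 and (8.6, 7.4) in frame 2.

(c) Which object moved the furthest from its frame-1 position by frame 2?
the purple pentagon

(moved 3.5; next 2.1)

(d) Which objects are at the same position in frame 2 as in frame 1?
the yellow hexagon, the blue square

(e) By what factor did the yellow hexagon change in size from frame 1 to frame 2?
0.6×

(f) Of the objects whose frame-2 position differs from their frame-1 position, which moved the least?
the brown square

(moved 0.8)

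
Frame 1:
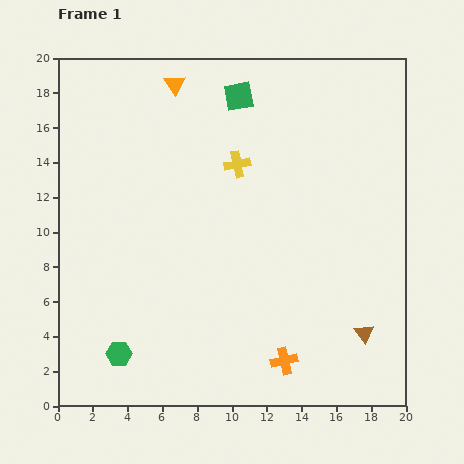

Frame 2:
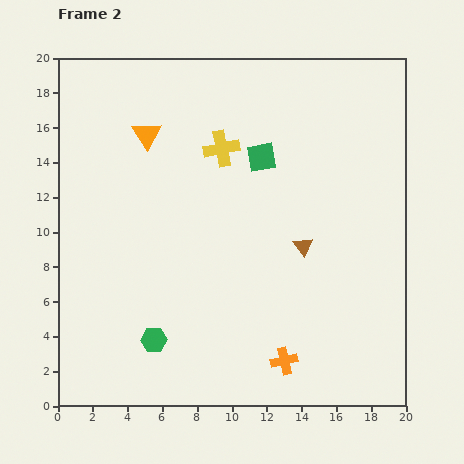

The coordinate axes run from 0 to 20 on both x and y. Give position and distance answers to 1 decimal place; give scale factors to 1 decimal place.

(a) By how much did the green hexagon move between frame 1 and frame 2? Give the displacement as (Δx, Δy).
(2.0, 0.8)

The green hexagon was at (3.5, 3.0) in frame 1 and (5.5, 3.8) in frame 2.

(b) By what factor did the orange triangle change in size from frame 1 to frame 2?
1.4×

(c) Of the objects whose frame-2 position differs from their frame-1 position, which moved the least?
the yellow cross

(moved 1.3)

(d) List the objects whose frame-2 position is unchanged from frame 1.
the orange cross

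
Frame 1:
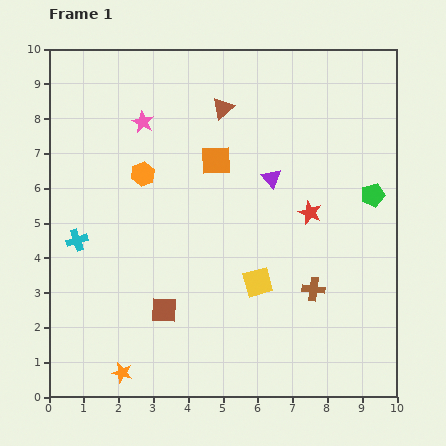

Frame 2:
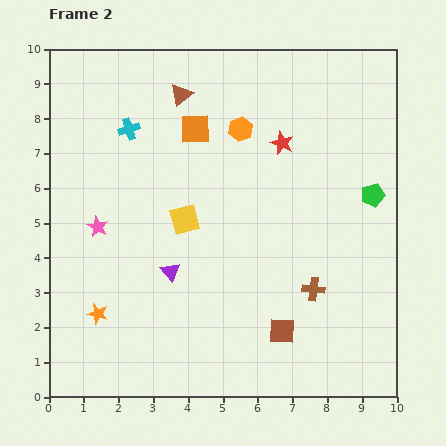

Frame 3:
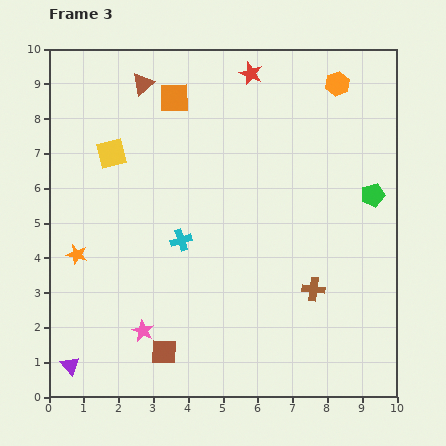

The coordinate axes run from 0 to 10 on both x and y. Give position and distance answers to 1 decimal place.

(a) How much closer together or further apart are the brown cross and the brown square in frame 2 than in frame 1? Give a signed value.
-2.8

Distance in frame 1: 4.3. Distance in frame 2: 1.5.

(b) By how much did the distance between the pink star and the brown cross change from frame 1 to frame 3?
-1.9

Distance in frame 1: 6.9. Distance in frame 3: 5.0.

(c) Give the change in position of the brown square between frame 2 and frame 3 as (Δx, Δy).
(-3.4, -0.6)

The brown square was at (6.7, 1.9) in frame 2 and (3.3, 1.3) in frame 3.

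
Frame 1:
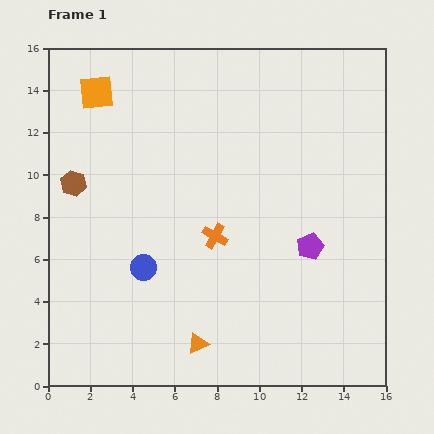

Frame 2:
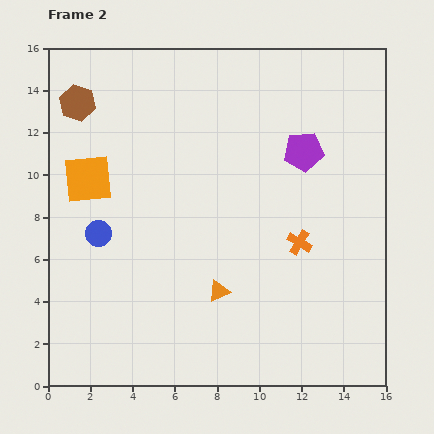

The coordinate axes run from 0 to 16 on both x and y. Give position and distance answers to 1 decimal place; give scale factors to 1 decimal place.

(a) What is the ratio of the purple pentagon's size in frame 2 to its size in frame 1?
1.5×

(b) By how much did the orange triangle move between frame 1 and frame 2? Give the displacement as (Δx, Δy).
(1.0, 2.5)

The orange triangle was at (7.1, 2.0) in frame 1 and (8.1, 4.5) in frame 2.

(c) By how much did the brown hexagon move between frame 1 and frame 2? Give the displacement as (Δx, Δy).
(0.2, 3.8)

The brown hexagon was at (1.2, 9.6) in frame 1 and (1.4, 13.4) in frame 2.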